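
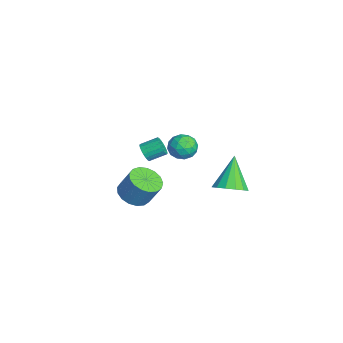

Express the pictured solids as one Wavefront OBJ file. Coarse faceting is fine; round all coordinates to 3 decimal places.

v 4.501 1.715 0.447
v 5.301 1.836 1.017
v 3.259 2.165 2.093
v 5.207 2.3 0.82
v 4.924 2.607 0.523
v 4.528 2.675 0.206
v 4.124 2.486 -0.047
v 3.821 2.091 -0.168
v 3.701 1.595 -0.123
v 3.794 1.131 0.074
v 4.077 0.824 0.371
v 4.474 0.756 0.688
v 4.877 0.945 0.941
v 5.18 1.34 1.062
v 0.751 -2.825 -2.301
v 1.708 -2.796 -2.59
v 2.106 -2.167 -1.208
v 1.149 -2.195 -0.919
v 1.533 -2.374 -2.732
v 1.931 -1.744 -1.35
v 1.178 -2.055 -2.775
v 1.577 -1.425 -1.393
v 0.726 -1.912 -2.709
v 1.124 -1.283 -1.327
v 0.28 -1.979 -2.551
v 0.678 -1.349 -1.168
v -0.059 -2.239 -2.334
v 0.339 -1.61 -0.952
v -0.212 -2.633 -2.111
v 0.186 -2.004 -0.729
v -0.145 -3.072 -1.931
v 0.254 -2.442 -0.548
v 0.128 -3.453 -1.835
v 0.526 -2.824 -0.453
v 0.543 -3.691 -1.847
v 0.942 -3.062 -0.465
v 1.006 -3.73 -1.962
v 1.405 -3.101 -0.58
v 1.411 -3.562 -2.155
v 1.809 -2.933 -0.773
v 1.664 -3.225 -2.382
v 2.062 -2.595 -1
v -1.794 0.115 0.278
v -1.259 0.831 0.288
v -0.861 -0.571 -0.588
v -0.326 0.145 -0.578
v -0.429 -0.347 0.161
v -1.006 0.077 0.697
v -1.114 0.183 -0.997
v -1.691 0.607 -0.461
v -0.838 0.873 -0.499
v -0.415 0.545 0.217
v -1.705 -0.285 -0.517
v -1.282 -0.613 0.199
v -1.609 0.533 0.359
v -0.511 -0.273 -0.659
v -0.572 -0.562 -0.225
v -0.258 -0.142 -0.218
v -1.46 0.09 0.599
v -1.145 0.511 0.605
v -0.657 -0.182 0.531
v -0.975 -0.251 -0.905
v -0.66 0.17 -0.899
v -1.862 0.402 -0.082
v -1.548 0.822 -0.075
v -1.463 0.442 -0.831
v -1.046 0.978 -0.098
v -0.498 0.575 -0.607
v -0.961 0.598 -0.853
v -1.3 0.847 -0.538
v -0.798 0.786 0.323
v -0.249 0.382 -0.186
v -0.31 0.093 0.249
v -0.649 0.343 0.563
v -0.551 0.81 -0.14
v -1.871 -0.122 -0.114
v -1.322 -0.526 -0.623
v -1.471 -0.083 -0.863
v -1.81 0.167 -0.549
v -1.622 -0.315 0.307
v -1.074 -0.718 -0.202
v -0.82 -0.587 0.238
v -1.159 -0.338 0.553
v -1.569 -0.55 -0.16
v -3.062 -1.689 -1.912
v -2.704 -1.922 -1.449
v -2.68 -0.924 -0.965
v -3.038 -0.691 -1.428
v -2.514 -1.836 -1.637
v -2.491 -0.837 -1.153
v -2.433 -1.72 -1.879
v -2.41 -0.722 -1.395
v -2.477 -1.599 -2.128
v -2.453 -0.6 -1.644
v -2.636 -1.495 -2.334
v -2.613 -0.496 -1.85
v -2.88 -1.43 -2.456
v -2.856 -0.431 -1.972
v -3.159 -1.416 -2.471
v -3.136 -0.417 -1.987
v -3.42 -1.456 -2.375
v -3.396 -0.458 -1.891
v -3.609 -1.543 -2.187
v -3.586 -0.544 -1.703
v -3.69 -1.658 -1.945
v -3.667 -0.66 -1.461
v -3.647 -1.78 -1.696
v -3.623 -0.781 -1.212
v -3.487 -1.884 -1.49
v -3.464 -0.885 -1.006
v -3.244 -1.949 -1.368
v -3.22 -0.95 -0.884
v -2.964 -1.963 -1.353
v -2.941 -0.964 -0.869
f 2 1 4
f 2 4 3
f 4 1 5
f 4 5 3
f 5 1 6
f 5 6 3
f 6 1 7
f 6 7 3
f 7 1 8
f 7 8 3
f 8 1 9
f 8 9 3
f 9 1 10
f 9 10 3
f 10 1 11
f 10 11 3
f 11 1 12
f 11 12 3
f 12 1 13
f 12 13 3
f 13 1 14
f 13 14 3
f 14 1 2
f 14 2 3
f 16 15 19
f 16 19 17
f 17 19 20
f 17 20 18
f 19 15 21
f 19 21 20
f 20 21 22
f 20 22 18
f 21 15 23
f 21 23 22
f 22 23 24
f 22 24 18
f 23 15 25
f 23 25 24
f 24 25 26
f 24 26 18
f 25 15 27
f 25 27 26
f 26 27 28
f 26 28 18
f 27 15 29
f 27 29 28
f 28 29 30
f 28 30 18
f 29 15 31
f 29 31 30
f 30 31 32
f 30 32 18
f 31 15 33
f 31 33 32
f 32 33 34
f 32 34 18
f 33 15 35
f 33 35 34
f 34 35 36
f 34 36 18
f 35 15 37
f 35 37 36
f 36 37 38
f 36 38 18
f 37 15 39
f 37 39 38
f 38 39 40
f 38 40 18
f 39 15 41
f 39 41 40
f 40 41 42
f 40 42 18
f 41 15 16
f 41 16 42
f 42 16 17
f 42 17 18
f 43 80 59
f 80 54 83
f 59 83 48
f 80 83 59
f 43 59 55
f 59 48 60
f 55 60 44
f 59 60 55
f 43 55 64
f 55 44 65
f 64 65 50
f 55 65 64
f 43 64 76
f 64 50 79
f 76 79 53
f 64 79 76
f 43 76 80
f 76 53 84
f 80 84 54
f 76 84 80
f 44 60 71
f 60 48 74
f 71 74 52
f 60 74 71
f 48 83 61
f 83 54 82
f 61 82 47
f 83 82 61
f 54 84 81
f 84 53 77
f 81 77 45
f 84 77 81
f 53 79 78
f 79 50 66
f 78 66 49
f 79 66 78
f 50 65 70
f 65 44 67
f 70 67 51
f 65 67 70
f 46 72 58
f 72 52 73
f 58 73 47
f 72 73 58
f 46 58 56
f 58 47 57
f 56 57 45
f 58 57 56
f 46 56 63
f 56 45 62
f 63 62 49
f 56 62 63
f 46 63 68
f 63 49 69
f 68 69 51
f 63 69 68
f 46 68 72
f 68 51 75
f 72 75 52
f 68 75 72
f 47 73 61
f 73 52 74
f 61 74 48
f 73 74 61
f 45 57 81
f 57 47 82
f 81 82 54
f 57 82 81
f 49 62 78
f 62 45 77
f 78 77 53
f 62 77 78
f 51 69 70
f 69 49 66
f 70 66 50
f 69 66 70
f 52 75 71
f 75 51 67
f 71 67 44
f 75 67 71
f 86 85 89
f 86 89 87
f 87 89 90
f 87 90 88
f 89 85 91
f 89 91 90
f 90 91 92
f 90 92 88
f 91 85 93
f 91 93 92
f 92 93 94
f 92 94 88
f 93 85 95
f 93 95 94
f 94 95 96
f 94 96 88
f 95 85 97
f 95 97 96
f 96 97 98
f 96 98 88
f 97 85 99
f 97 99 98
f 98 99 100
f 98 100 88
f 99 85 101
f 99 101 100
f 100 101 102
f 100 102 88
f 101 85 103
f 101 103 102
f 102 103 104
f 102 104 88
f 103 85 105
f 103 105 104
f 104 105 106
f 104 106 88
f 105 85 107
f 105 107 106
f 106 107 108
f 106 108 88
f 107 85 109
f 107 109 108
f 108 109 110
f 108 110 88
f 109 85 111
f 109 111 110
f 110 111 112
f 110 112 88
f 111 85 113
f 111 113 112
f 112 113 114
f 112 114 88
f 113 85 86
f 113 86 114
f 114 86 87
f 114 87 88



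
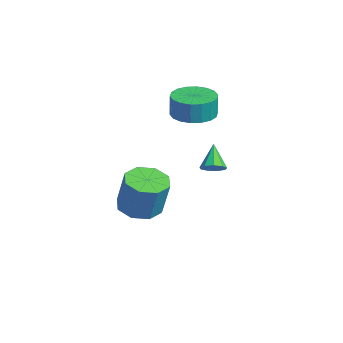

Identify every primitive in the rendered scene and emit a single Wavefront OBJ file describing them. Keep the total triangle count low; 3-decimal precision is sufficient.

v -0.93 -1.539 -2.65
v -0.104 -2.092 -2.828
v 0.436 -1.874 -1.009
v -0.39 -1.321 -0.83
v 0.012 -1.338 -2.953
v 0.552 -1.12 -1.134
v -0.424 -0.702 -2.9
v 0.116 -0.484 -1.081
v -1.156 -0.556 -2.7
v -0.616 -0.338 -0.881
v -1.756 -0.986 -2.471
v -1.216 -0.768 -0.652
v -1.872 -1.74 -2.346
v -1.332 -1.522 -0.527
v -1.436 -2.376 -2.399
v -0.896 -2.158 -0.58
v -0.704 -2.522 -2.599
v -0.164 -2.304 -0.78
v -0.572 0.705 2.716
v 0.007 1.507 2.688
v 0.071 1.498 3.776
v -0.508 0.695 3.804
v -0.398 1.679 2.714
v -0.334 1.67 3.802
v -0.838 1.658 2.74
v -0.773 1.649 3.828
v -1.224 1.448 2.761
v -1.16 1.439 3.849
v -1.482 1.091 2.773
v -1.417 1.082 3.861
v -1.559 0.657 2.774
v -1.495 0.648 3.862
v -1.441 0.233 2.764
v -1.377 0.224 3.852
v -1.151 -0.098 2.744
v -1.087 -0.107 3.832
v -0.746 -0.27 2.718
v -0.682 -0.279 3.806
v -0.307 -0.249 2.692
v -0.242 -0.258 3.78
v 0.08 -0.039 2.671
v 0.144 -0.048 3.759
v 0.337 0.318 2.659
v 0.402 0.309 3.747
v 0.415 0.752 2.658
v 0.479 0.743 3.746
v 0.297 1.176 2.668
v 0.361 1.167 3.756
v 3.14 0.476 1.458
v 3.532 0.381 1.831
v 2.32 0.724 2.382
v 3.533 0.744 1.734
v 3.349 0.982 1.508
v 3.068 0.984 1.258
v 2.82 0.748 1.102
v 2.722 0.385 1.112
v 2.819 0.064 1.284
v 3.066 -0.063 1.537
v 3.348 0.062 1.753
f 2 1 5
f 2 5 3
f 3 5 6
f 3 6 4
f 5 1 7
f 5 7 6
f 6 7 8
f 6 8 4
f 7 1 9
f 7 9 8
f 8 9 10
f 8 10 4
f 9 1 11
f 9 11 10
f 10 11 12
f 10 12 4
f 11 1 13
f 11 13 12
f 12 13 14
f 12 14 4
f 13 1 15
f 13 15 14
f 14 15 16
f 14 16 4
f 15 1 17
f 15 17 16
f 16 17 18
f 16 18 4
f 17 1 2
f 17 2 18
f 18 2 3
f 18 3 4
f 20 19 23
f 20 23 21
f 21 23 24
f 21 24 22
f 23 19 25
f 23 25 24
f 24 25 26
f 24 26 22
f 25 19 27
f 25 27 26
f 26 27 28
f 26 28 22
f 27 19 29
f 27 29 28
f 28 29 30
f 28 30 22
f 29 19 31
f 29 31 30
f 30 31 32
f 30 32 22
f 31 19 33
f 31 33 32
f 32 33 34
f 32 34 22
f 33 19 35
f 33 35 34
f 34 35 36
f 34 36 22
f 35 19 37
f 35 37 36
f 36 37 38
f 36 38 22
f 37 19 39
f 37 39 38
f 38 39 40
f 38 40 22
f 39 19 41
f 39 41 40
f 40 41 42
f 40 42 22
f 41 19 43
f 41 43 42
f 42 43 44
f 42 44 22
f 43 19 45
f 43 45 44
f 44 45 46
f 44 46 22
f 45 19 47
f 45 47 46
f 46 47 48
f 46 48 22
f 47 19 20
f 47 20 48
f 48 20 21
f 48 21 22
f 50 49 52
f 50 52 51
f 52 49 53
f 52 53 51
f 53 49 54
f 53 54 51
f 54 49 55
f 54 55 51
f 55 49 56
f 55 56 51
f 56 49 57
f 56 57 51
f 57 49 58
f 57 58 51
f 58 49 59
f 58 59 51
f 59 49 50
f 59 50 51



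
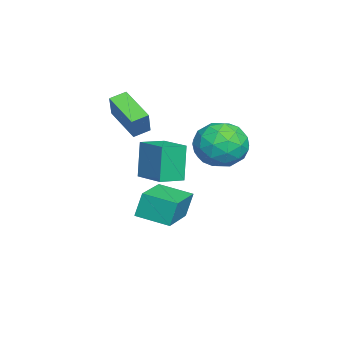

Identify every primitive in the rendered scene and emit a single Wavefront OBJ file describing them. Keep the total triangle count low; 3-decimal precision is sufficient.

v -4.327 -4.502 2.113
v -4.783 -3.856 2.364
v -3.11 -3.325 1.296
v -3.566 -2.678 1.547
v -3.594 -4.442 3.293
v -4.05 -3.795 3.544
v -2.377 -3.264 2.476
v -2.833 -2.618 2.727
v -1.351 1.761 1.658
v -0.597 0.88 1.161
v -2.583 0.3 2.379
v -1.829 -0.581 1.882
v -1.431 0.111 2.859
v -0.67 1.014 2.414
v -2.51 0.166 1.126
v -1.749 1.069 0.681
v -1.313 -0.106 0.832
v -0.647 -0.14 1.903
v -2.533 1.32 1.637
v -1.867 1.286 2.708
v -0.866 1.448 1.347
v -2.314 -0.268 2.193
v -2.08 0.138 2.768
v -1.637 -0.379 2.476
v -0.909 1.527 2.083
v -0.466 1.009 1.791
v -0.956 0.558 2.788
v -2.714 0.171 1.749
v -2.271 -0.347 1.457
v -1.543 1.559 1.064
v -1.1 1.042 0.772
v -2.224 0.622 0.752
v -0.844 0.351 0.861
v -1.568 -0.507 1.284
v -1.968 -0.068 0.841
v -1.521 0.462 0.579
v -0.452 0.331 1.49
v -1.176 -0.527 1.914
v -0.942 -0.12 2.488
v -0.495 0.41 2.227
v -0.873 -0.248 1.297
v -2.004 1.707 1.626
v -2.728 0.849 2.05
v -2.685 0.77 1.313
v -2.238 1.3 1.052
v -1.612 1.687 2.256
v -2.336 0.829 2.679
v -1.659 0.718 2.961
v -1.212 1.248 2.699
v -2.307 1.428 2.243
v -1.65 -1.864 -0.175
v -2.108 -1.846 1.597
v -0.516 -0.756 0.107
v -0.974 -0.738 1.879
v -0.846 -2.742 0.041
v -1.304 -2.724 1.813
v 0.288 -1.634 0.323
v -0.17 -1.616 2.095
v -3.826 -2.707 -3.129
v -4.022 -2.404 -1.88
v -3.511 -1.152 -3.457
v -3.706 -0.849 -2.209
v -1.694 -3.051 -2.711
v -1.889 -2.748 -1.463
v -1.378 -1.496 -3.04
v -1.574 -1.193 -1.791
f 2 4 1
f 5 2 1
f 1 4 3
f 3 5 1
f 2 8 4
f 6 2 5
f 6 8 2
f 4 8 3
f 7 5 3
f 3 8 7
f 7 6 5
f 8 6 7
f 9 46 25
f 46 20 49
f 25 49 14
f 46 49 25
f 9 25 21
f 25 14 26
f 21 26 10
f 25 26 21
f 9 21 30
f 21 10 31
f 30 31 16
f 21 31 30
f 9 30 42
f 30 16 45
f 42 45 19
f 30 45 42
f 9 42 46
f 42 19 50
f 46 50 20
f 42 50 46
f 10 26 37
f 26 14 40
f 37 40 18
f 26 40 37
f 14 49 27
f 49 20 48
f 27 48 13
f 49 48 27
f 20 50 47
f 50 19 43
f 47 43 11
f 50 43 47
f 19 45 44
f 45 16 32
f 44 32 15
f 45 32 44
f 16 31 36
f 31 10 33
f 36 33 17
f 31 33 36
f 12 38 24
f 38 18 39
f 24 39 13
f 38 39 24
f 12 24 22
f 24 13 23
f 22 23 11
f 24 23 22
f 12 22 29
f 22 11 28
f 29 28 15
f 22 28 29
f 12 29 34
f 29 15 35
f 34 35 17
f 29 35 34
f 12 34 38
f 34 17 41
f 38 41 18
f 34 41 38
f 13 39 27
f 39 18 40
f 27 40 14
f 39 40 27
f 11 23 47
f 23 13 48
f 47 48 20
f 23 48 47
f 15 28 44
f 28 11 43
f 44 43 19
f 28 43 44
f 17 35 36
f 35 15 32
f 36 32 16
f 35 32 36
f 18 41 37
f 41 17 33
f 37 33 10
f 41 33 37
f 52 54 51
f 55 52 51
f 51 54 53
f 53 55 51
f 52 58 54
f 56 52 55
f 56 58 52
f 54 58 53
f 57 55 53
f 53 58 57
f 57 56 55
f 58 56 57
f 60 62 59
f 63 60 59
f 59 62 61
f 61 63 59
f 60 66 62
f 64 60 63
f 64 66 60
f 62 66 61
f 65 63 61
f 61 66 65
f 65 64 63
f 66 64 65



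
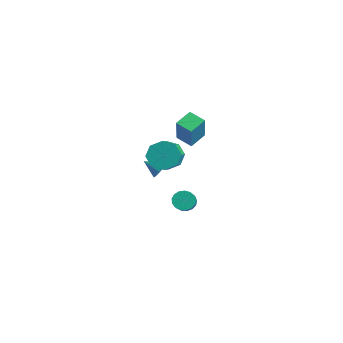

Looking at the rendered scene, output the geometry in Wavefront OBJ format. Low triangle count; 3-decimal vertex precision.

v -0.206 1.037 2.377
v -1.179 0.611 2.732
v -0.505 2.119 2.854
v -1.478 1.693 3.209
v 0.698 0.487 4.191
v -0.275 0.061 4.546
v 0.399 1.569 4.668
v -0.574 1.143 5.023
v -1.621 0.224 1.134
v -1.134 0.017 0.227
v -0.092 -0.83 0.979
v -0.579 -0.624 1.886
v -0.853 0.68 0.583
v 0.19 -0.167 1.335
v -1.021 1.076 1.262
v 0.021 0.228 2.014
v -1.541 0.972 1.866
v -0.499 0.125 2.618
v -2.108 0.43 2.041
v -1.066 -0.417 2.793
v -2.39 -0.233 1.685
v -1.347 -1.08 2.437
v -2.221 -0.628 1.006
v -1.179 -1.476 1.758
v -1.701 -0.525 0.402
v -0.659 -1.372 1.154
v -3.032 2.267 -4.259
v -2.809 1.888 -4.841
v -1.285 0.913 -3.624
v -1.508 1.293 -3.041
v -2.615 2.178 -4.851
v -1.092 1.204 -3.634
v -2.517 2.489 -4.726
v -0.993 1.515 -3.509
v -2.536 2.749 -4.493
v -1.013 1.775 -3.276
v -2.669 2.899 -4.207
v -1.146 1.924 -2.99
v -2.885 2.904 -3.932
v -1.362 1.929 -2.715
v -3.135 2.763 -3.733
v -1.611 1.788 -2.515
v -3.361 2.508 -3.653
v -1.837 1.534 -2.436
v -3.512 2.199 -3.713
v -1.988 1.224 -2.496
v -3.552 1.905 -3.897
v -2.029 0.93 -2.68
v -3.474 1.694 -4.164
v -1.95 0.719 -2.947
v -3.294 1.614 -4.453
v -1.77 0.64 -3.236
v -3.054 1.684 -4.697
v -1.53 0.71 -3.48
v -2.614 0.303 -0.663
v -2.109 0.189 -0.254
v -3.286 -0.423 -0.037
v -2.243 0.419 -0.13
v -2.45 0.627 -0.112
v -2.69 0.77 -0.203
v -2.915 0.821 -0.385
v -3.08 0.769 -0.622
v -3.153 0.625 -0.868
v -3.119 0.417 -1.072
v -2.986 0.186 -1.196
v -2.779 -0.021 -1.214
v -2.539 -0.164 -1.123
v -2.314 -0.215 -0.941
v -2.149 -0.163 -0.704
v -2.076 -0.019 -0.459
f 2 4 1
f 5 2 1
f 1 4 3
f 3 5 1
f 2 8 4
f 6 2 5
f 6 8 2
f 4 8 3
f 7 5 3
f 3 8 7
f 7 6 5
f 8 6 7
f 10 9 13
f 10 13 11
f 11 13 14
f 11 14 12
f 13 9 15
f 13 15 14
f 14 15 16
f 14 16 12
f 15 9 17
f 15 17 16
f 16 17 18
f 16 18 12
f 17 9 19
f 17 19 18
f 18 19 20
f 18 20 12
f 19 9 21
f 19 21 20
f 20 21 22
f 20 22 12
f 21 9 23
f 21 23 22
f 22 23 24
f 22 24 12
f 23 9 25
f 23 25 24
f 24 25 26
f 24 26 12
f 25 9 10
f 25 10 26
f 26 10 11
f 26 11 12
f 28 27 31
f 28 31 29
f 29 31 32
f 29 32 30
f 31 27 33
f 31 33 32
f 32 33 34
f 32 34 30
f 33 27 35
f 33 35 34
f 34 35 36
f 34 36 30
f 35 27 37
f 35 37 36
f 36 37 38
f 36 38 30
f 37 27 39
f 37 39 38
f 38 39 40
f 38 40 30
f 39 27 41
f 39 41 40
f 40 41 42
f 40 42 30
f 41 27 43
f 41 43 42
f 42 43 44
f 42 44 30
f 43 27 45
f 43 45 44
f 44 45 46
f 44 46 30
f 45 27 47
f 45 47 46
f 46 47 48
f 46 48 30
f 47 27 49
f 47 49 48
f 48 49 50
f 48 50 30
f 49 27 51
f 49 51 50
f 50 51 52
f 50 52 30
f 51 27 53
f 51 53 52
f 52 53 54
f 52 54 30
f 53 27 28
f 53 28 54
f 54 28 29
f 54 29 30
f 56 55 58
f 56 58 57
f 58 55 59
f 58 59 57
f 59 55 60
f 59 60 57
f 60 55 61
f 60 61 57
f 61 55 62
f 61 62 57
f 62 55 63
f 62 63 57
f 63 55 64
f 63 64 57
f 64 55 65
f 64 65 57
f 65 55 66
f 65 66 57
f 66 55 67
f 66 67 57
f 67 55 68
f 67 68 57
f 68 55 69
f 68 69 57
f 69 55 70
f 69 70 57
f 70 55 56
f 70 56 57



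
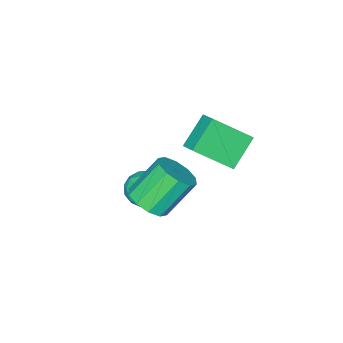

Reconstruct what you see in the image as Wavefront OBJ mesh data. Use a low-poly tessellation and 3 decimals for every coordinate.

v -2.027 -0.735 -3.426
v -1.598 -1.256 -2.778
v -3.222 -1.664 -3.382
v -2.793 -2.185 -2.734
v -3.089 -1.323 -2.521
v -2.35 -0.749 -2.548
v -2.47 -2.171 -3.612
v -1.731 -1.597 -3.639
v -1.872 -2.143 -2.893
v -2.254 -1.62 -2.218
v -2.566 -1.3 -3.942
v -2.948 -0.777 -3.267
v -1.708 -0.914 -3.106
v -3.112 -2.006 -3.054
v -3.286 -1.5 -2.929
v -3.034 -1.806 -2.548
v -2.15 -0.616 -2.97
v -1.898 -0.922 -2.59
v -2.774 -0.962 -2.438
v -2.922 -1.998 -3.57
v -2.67 -2.304 -3.19
v -1.786 -1.114 -3.612
v -1.534 -1.42 -3.231
v -2.046 -1.958 -3.722
v -1.616 -1.742 -2.792
v -2.318 -2.288 -2.767
v -2.128 -2.28 -3.283
v -1.695 -1.942 -3.299
v -1.841 -1.434 -2.396
v -2.543 -1.98 -2.37
v -2.717 -1.474 -2.245
v -2.283 -1.136 -2.261
v -2.002 -1.956 -2.464
v -2.277 -0.94 -3.79
v -2.979 -1.486 -3.764
v -2.537 -1.784 -3.899
v -2.103 -1.446 -3.915
v -2.502 -0.632 -3.393
v -3.204 -1.178 -3.368
v -3.125 -0.978 -2.861
v -2.692 -0.64 -2.877
v -2.818 -0.964 -3.696
v -1.087 0.009 -1.925
v -0.469 -0.411 -1.306
v -1.656 0.07 0.204
v -2.273 0.491 -0.415
v -0.31 0.164 -1.364
v -1.497 0.645 0.146
v -0.448 0.68 -1.637
v -1.634 1.161 -0.127
v -0.829 0.94 -2.019
v -2.016 1.421 -0.509
v -1.309 0.844 -2.366
v -2.496 1.326 -0.856
v -1.704 0.43 -2.544
v -2.891 0.911 -1.034
v -1.863 -0.145 -2.486
v -3.05 0.336 -0.976
v -1.726 -0.661 -2.213
v -2.912 -0.18 -0.703
v -1.344 -0.921 -1.831
v -2.531 -0.44 -0.321
v -0.864 -0.826 -1.484
v -2.051 -0.344 0.026
v -3.589 1.77 -0.02
v -4.852 1.643 1.034
v -3.3 2.549 0.421
v -4.564 2.421 1.474
v -2.436 0.639 1.226
v -3.7 0.511 2.279
v -2.148 1.417 1.666
v -3.411 1.29 2.72
f 1 38 17
f 38 12 41
f 17 41 6
f 38 41 17
f 1 17 13
f 17 6 18
f 13 18 2
f 17 18 13
f 1 13 22
f 13 2 23
f 22 23 8
f 13 23 22
f 1 22 34
f 22 8 37
f 34 37 11
f 22 37 34
f 1 34 38
f 34 11 42
f 38 42 12
f 34 42 38
f 2 18 29
f 18 6 32
f 29 32 10
f 18 32 29
f 6 41 19
f 41 12 40
f 19 40 5
f 41 40 19
f 12 42 39
f 42 11 35
f 39 35 3
f 42 35 39
f 11 37 36
f 37 8 24
f 36 24 7
f 37 24 36
f 8 23 28
f 23 2 25
f 28 25 9
f 23 25 28
f 4 30 16
f 30 10 31
f 16 31 5
f 30 31 16
f 4 16 14
f 16 5 15
f 14 15 3
f 16 15 14
f 4 14 21
f 14 3 20
f 21 20 7
f 14 20 21
f 4 21 26
f 21 7 27
f 26 27 9
f 21 27 26
f 4 26 30
f 26 9 33
f 30 33 10
f 26 33 30
f 5 31 19
f 31 10 32
f 19 32 6
f 31 32 19
f 3 15 39
f 15 5 40
f 39 40 12
f 15 40 39
f 7 20 36
f 20 3 35
f 36 35 11
f 20 35 36
f 9 27 28
f 27 7 24
f 28 24 8
f 27 24 28
f 10 33 29
f 33 9 25
f 29 25 2
f 33 25 29
f 44 43 47
f 44 47 45
f 45 47 48
f 45 48 46
f 47 43 49
f 47 49 48
f 48 49 50
f 48 50 46
f 49 43 51
f 49 51 50
f 50 51 52
f 50 52 46
f 51 43 53
f 51 53 52
f 52 53 54
f 52 54 46
f 53 43 55
f 53 55 54
f 54 55 56
f 54 56 46
f 55 43 57
f 55 57 56
f 56 57 58
f 56 58 46
f 57 43 59
f 57 59 58
f 58 59 60
f 58 60 46
f 59 43 61
f 59 61 60
f 60 61 62
f 60 62 46
f 61 43 63
f 61 63 62
f 62 63 64
f 62 64 46
f 63 43 44
f 63 44 64
f 64 44 45
f 64 45 46
f 66 68 65
f 69 66 65
f 65 68 67
f 67 69 65
f 66 72 68
f 70 66 69
f 70 72 66
f 68 72 67
f 71 69 67
f 67 72 71
f 71 70 69
f 72 70 71



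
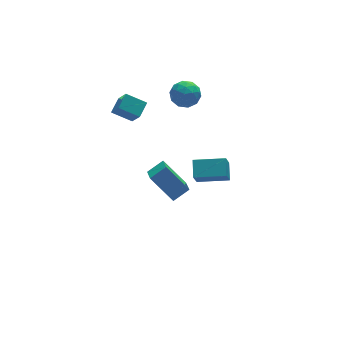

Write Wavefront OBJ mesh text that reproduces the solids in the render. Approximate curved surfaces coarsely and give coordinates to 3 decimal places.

v 3.11 3.842 4.182
v 3.947 3.361 4.124
v 2.333 2.539 3.796
v 3.17 2.058 3.738
v 2.843 2.357 4.597
v 3.323 3.162 4.836
v 2.957 2.738 3.084
v 3.437 3.543 3.323
v 3.852 2.678 3.445
v 3.782 2.443 4.381
v 2.498 3.457 3.539
v 2.428 3.222 4.475
v 3.596 3.716 4.187
v 2.684 2.184 3.733
v 2.491 2.36 4.238
v 2.983 2.077 4.204
v 3.23 3.599 4.606
v 3.722 3.316 4.572
v 3.073 2.726 4.85
v 2.558 2.584 3.348
v 3.05 2.301 3.314
v 3.297 3.823 3.716
v 3.789 3.54 3.682
v 3.207 3.174 3.07
v 4.033 3.032 3.754
v 3.577 2.266 3.527
v 3.451 2.666 3.142
v 3.733 3.139 3.283
v 3.991 2.893 4.304
v 3.535 2.127 4.077
v 3.343 2.303 4.582
v 3.625 2.777 4.722
v 3.936 2.492 3.905
v 2.745 3.773 3.843
v 2.289 3.007 3.616
v 2.655 3.123 3.198
v 2.937 3.597 3.338
v 2.703 3.634 4.393
v 2.247 2.868 4.166
v 2.547 2.761 4.637
v 2.829 3.234 4.778
v 2.344 3.408 4.015
v 1.508 -2.721 1.601
v 1.069 -3.268 2.72
v 1.856 -1.787 2.195
v 1.417 -2.334 3.313
v 3.163 -3.506 1.867
v 2.724 -4.053 2.985
v 3.511 -2.572 2.46
v 3.072 -3.119 3.579
v -1.023 4.037 2.772
v -0.915 3.062 4.036
v -0.313 4.71 3.23
v -0.206 3.735 4.494
v 0.006 3.365 2.166
v 0.113 2.39 3.43
v 0.715 4.038 2.624
v 0.823 3.063 3.888
v 0.912 3.408 -3.184
v 0.606 2.151 -2.486
v 1.958 3.498 -2.563
v 1.652 2.241 -1.865
v 1.928 2.299 -4.735
v 1.622 1.042 -4.037
v 2.974 2.389 -4.114
v 2.668 1.132 -3.416
f 1 38 17
f 38 12 41
f 17 41 6
f 38 41 17
f 1 17 13
f 17 6 18
f 13 18 2
f 17 18 13
f 1 13 22
f 13 2 23
f 22 23 8
f 13 23 22
f 1 22 34
f 22 8 37
f 34 37 11
f 22 37 34
f 1 34 38
f 34 11 42
f 38 42 12
f 34 42 38
f 2 18 29
f 18 6 32
f 29 32 10
f 18 32 29
f 6 41 19
f 41 12 40
f 19 40 5
f 41 40 19
f 12 42 39
f 42 11 35
f 39 35 3
f 42 35 39
f 11 37 36
f 37 8 24
f 36 24 7
f 37 24 36
f 8 23 28
f 23 2 25
f 28 25 9
f 23 25 28
f 4 30 16
f 30 10 31
f 16 31 5
f 30 31 16
f 4 16 14
f 16 5 15
f 14 15 3
f 16 15 14
f 4 14 21
f 14 3 20
f 21 20 7
f 14 20 21
f 4 21 26
f 21 7 27
f 26 27 9
f 21 27 26
f 4 26 30
f 26 9 33
f 30 33 10
f 26 33 30
f 5 31 19
f 31 10 32
f 19 32 6
f 31 32 19
f 3 15 39
f 15 5 40
f 39 40 12
f 15 40 39
f 7 20 36
f 20 3 35
f 36 35 11
f 20 35 36
f 9 27 28
f 27 7 24
f 28 24 8
f 27 24 28
f 10 33 29
f 33 9 25
f 29 25 2
f 33 25 29
f 44 46 43
f 47 44 43
f 43 46 45
f 45 47 43
f 44 50 46
f 48 44 47
f 48 50 44
f 46 50 45
f 49 47 45
f 45 50 49
f 49 48 47
f 50 48 49
f 52 54 51
f 55 52 51
f 51 54 53
f 53 55 51
f 52 58 54
f 56 52 55
f 56 58 52
f 54 58 53
f 57 55 53
f 53 58 57
f 57 56 55
f 58 56 57
f 60 62 59
f 63 60 59
f 59 62 61
f 61 63 59
f 60 66 62
f 64 60 63
f 64 66 60
f 62 66 61
f 65 63 61
f 61 66 65
f 65 64 63
f 66 64 65



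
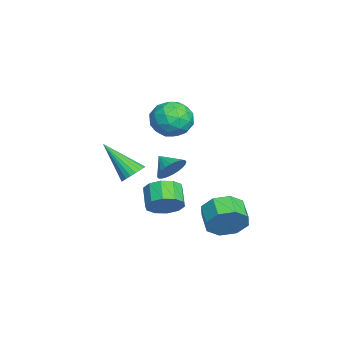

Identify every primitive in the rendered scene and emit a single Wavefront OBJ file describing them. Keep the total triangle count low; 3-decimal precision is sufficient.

v 0.18 0.367 -3.066
v 0.64 -0.22 -2.527
v -0.319 -0.375 -1.876
v -0.78 0.213 -2.414
v 0.702 0.302 -2.311
v -0.257 0.148 -1.66
v 0.565 0.85 -2.384
v -0.394 0.695 -1.732
v 0.281 1.212 -2.716
v -0.679 1.058 -2.065
v -0.042 1.253 -3.182
v -1.002 1.098 -2.531
v -0.281 0.955 -3.604
v -1.24 0.8 -2.953
v -0.343 0.432 -3.82
v -1.302 0.278 -3.169
v -0.206 -0.115 -3.748
v -1.165 -0.27 -3.096
v 0.079 -0.478 -3.415
v -0.881 -0.632 -2.764
v 0.402 -0.518 -2.949
v -0.558 -0.673 -2.298
v -1.745 0.571 -1.67
v -1.39 0.811 -0.971
v -2.375 -0.071 -1.13
v -1.628 1.023 -0.996
v -1.883 1.167 -1.124
v -2.118 1.22 -1.335
v -2.296 1.174 -1.596
v -2.39 1.036 -1.87
v -2.386 0.828 -2.112
v -2.284 0.581 -2.288
v -2.1 0.332 -2.369
v -1.862 0.12 -2.344
v -1.606 -0.024 -2.217
v -1.372 -0.077 -2.006
v -1.194 -0.031 -1.744
v -1.1 0.106 -1.471
v -1.104 0.315 -1.228
v -1.206 0.562 -1.053
v 1.137 -0.971 -0.535
v 1.618 -1.401 -0.716
v 0.463 -2.369 0.995
v 1.747 -1.249 -0.521
v 1.77 -1.049 -0.328
v 1.684 -0.836 -0.171
v 1.503 -0.646 -0.077
v 1.259 -0.512 -0.062
v 0.994 -0.457 -0.129
v 0.754 -0.491 -0.266
v 0.58 -0.608 -0.449
v 0.503 -0.788 -0.648
v 0.535 -0.999 -0.827
v 0.671 -1.205 -0.955
v 0.888 -1.371 -1.011
v 1.148 -1.467 -0.984
v 1.406 -1.478 -0.88
v -0.161 0.926 3.419
v 0.802 1.368 3.253
v 0.018 -0.008 1.967
v 0.981 0.434 1.801
v 0.836 -0.247 2.617
v 0.726 0.33 3.515
v 0.094 1.03 1.705
v -0.016 1.607 2.603
v 0.96 1.432 2.194
v 1.419 0.643 2.758
v -0.599 0.717 2.462
v -0.14 -0.072 3.026
v 0.305 1.229 3.463
v 0.515 0.131 1.757
v 0.43 -0.269 2.236
v 0.996 -0.009 2.139
v 0.26 0.619 3.617
v 0.826 0.879 3.52
v 0.846 -0.07 3.146
v -0.006 0.481 1.7
v 0.56 0.741 1.603
v -0.176 1.369 3.081
v 0.39 1.629 2.984
v -0.026 1.43 2.074
v 0.964 1.526 2.744
v 1.069 0.977 1.89
v 0.548 1.327 1.834
v 0.483 1.667 2.361
v 1.233 1.062 3.075
v 1.338 0.514 2.222
v 1.253 0.114 2.701
v 1.188 0.453 3.229
v 1.326 1.1 2.453
v -0.518 0.846 2.998
v -0.413 0.298 2.145
v -0.368 0.907 1.991
v -0.433 1.246 2.519
v -0.249 0.383 3.33
v -0.144 -0.166 2.476
v 0.337 -0.307 2.859
v 0.272 0.033 3.386
v -0.506 0.26 2.767
v 3.953 3.28 -2.021
v 4.386 2.885 -1.211
v 3.36 2.626 -0.788
v 2.927 3.02 -1.599
v 4.233 3.63 -1.127
v 3.206 3.371 -0.705
v 3.915 4.17 -1.567
v 2.889 3.911 -1.145
v 3.62 4.188 -2.273
v 2.594 3.929 -1.851
v 3.52 3.674 -2.832
v 2.494 3.415 -2.409
v 3.674 2.929 -2.915
v 2.647 2.67 -2.493
v 3.991 2.389 -2.475
v 2.965 2.13 -2.053
v 4.286 2.371 -1.769
v 3.26 2.112 -1.347
f 2 1 5
f 2 5 3
f 3 5 6
f 3 6 4
f 5 1 7
f 5 7 6
f 6 7 8
f 6 8 4
f 7 1 9
f 7 9 8
f 8 9 10
f 8 10 4
f 9 1 11
f 9 11 10
f 10 11 12
f 10 12 4
f 11 1 13
f 11 13 12
f 12 13 14
f 12 14 4
f 13 1 15
f 13 15 14
f 14 15 16
f 14 16 4
f 15 1 17
f 15 17 16
f 16 17 18
f 16 18 4
f 17 1 19
f 17 19 18
f 18 19 20
f 18 20 4
f 19 1 21
f 19 21 20
f 20 21 22
f 20 22 4
f 21 1 2
f 21 2 22
f 22 2 3
f 22 3 4
f 24 23 26
f 24 26 25
f 26 23 27
f 26 27 25
f 27 23 28
f 27 28 25
f 28 23 29
f 28 29 25
f 29 23 30
f 29 30 25
f 30 23 31
f 30 31 25
f 31 23 32
f 31 32 25
f 32 23 33
f 32 33 25
f 33 23 34
f 33 34 25
f 34 23 35
f 34 35 25
f 35 23 36
f 35 36 25
f 36 23 37
f 36 37 25
f 37 23 38
f 37 38 25
f 38 23 39
f 38 39 25
f 39 23 40
f 39 40 25
f 40 23 24
f 40 24 25
f 42 41 44
f 42 44 43
f 44 41 45
f 44 45 43
f 45 41 46
f 45 46 43
f 46 41 47
f 46 47 43
f 47 41 48
f 47 48 43
f 48 41 49
f 48 49 43
f 49 41 50
f 49 50 43
f 50 41 51
f 50 51 43
f 51 41 52
f 51 52 43
f 52 41 53
f 52 53 43
f 53 41 54
f 53 54 43
f 54 41 55
f 54 55 43
f 55 41 56
f 55 56 43
f 56 41 57
f 56 57 43
f 57 41 42
f 57 42 43
f 58 95 74
f 95 69 98
f 74 98 63
f 95 98 74
f 58 74 70
f 74 63 75
f 70 75 59
f 74 75 70
f 58 70 79
f 70 59 80
f 79 80 65
f 70 80 79
f 58 79 91
f 79 65 94
f 91 94 68
f 79 94 91
f 58 91 95
f 91 68 99
f 95 99 69
f 91 99 95
f 59 75 86
f 75 63 89
f 86 89 67
f 75 89 86
f 63 98 76
f 98 69 97
f 76 97 62
f 98 97 76
f 69 99 96
f 99 68 92
f 96 92 60
f 99 92 96
f 68 94 93
f 94 65 81
f 93 81 64
f 94 81 93
f 65 80 85
f 80 59 82
f 85 82 66
f 80 82 85
f 61 87 73
f 87 67 88
f 73 88 62
f 87 88 73
f 61 73 71
f 73 62 72
f 71 72 60
f 73 72 71
f 61 71 78
f 71 60 77
f 78 77 64
f 71 77 78
f 61 78 83
f 78 64 84
f 83 84 66
f 78 84 83
f 61 83 87
f 83 66 90
f 87 90 67
f 83 90 87
f 62 88 76
f 88 67 89
f 76 89 63
f 88 89 76
f 60 72 96
f 72 62 97
f 96 97 69
f 72 97 96
f 64 77 93
f 77 60 92
f 93 92 68
f 77 92 93
f 66 84 85
f 84 64 81
f 85 81 65
f 84 81 85
f 67 90 86
f 90 66 82
f 86 82 59
f 90 82 86
f 101 100 104
f 101 104 102
f 102 104 105
f 102 105 103
f 104 100 106
f 104 106 105
f 105 106 107
f 105 107 103
f 106 100 108
f 106 108 107
f 107 108 109
f 107 109 103
f 108 100 110
f 108 110 109
f 109 110 111
f 109 111 103
f 110 100 112
f 110 112 111
f 111 112 113
f 111 113 103
f 112 100 114
f 112 114 113
f 113 114 115
f 113 115 103
f 114 100 116
f 114 116 115
f 115 116 117
f 115 117 103
f 116 100 101
f 116 101 117
f 117 101 102
f 117 102 103



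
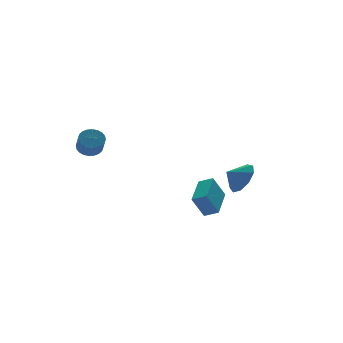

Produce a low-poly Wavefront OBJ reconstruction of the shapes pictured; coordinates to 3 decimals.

v -3.569 2.11 3.292
v -3.059 2.421 3.712
v -3.302 1.662 4.568
v -3.811 1.35 4.148
v -3.289 2.573 3.782
v -3.532 1.814 4.638
v -3.562 2.655 3.777
v -3.805 1.896 4.633
v -3.836 2.654 3.698
v -4.078 1.895 4.555
v -4.069 2.57 3.558
v -4.312 1.811 4.414
v -4.226 2.416 3.377
v -4.469 1.657 4.233
v -4.283 2.215 3.183
v -4.525 1.456 4.04
v -4.231 1.998 3.006
v -4.474 1.239 3.862
v -4.078 1.798 2.872
v -4.321 1.039 3.728
v -3.848 1.646 2.802
v -4.091 0.887 3.658
v -3.575 1.564 2.807
v -3.818 0.805 3.663
v -3.302 1.565 2.885
v -3.544 0.806 3.742
v -3.068 1.649 3.026
v -3.311 0.89 3.882
v -2.911 1.803 3.207
v -3.154 1.044 4.063
v -2.855 2.004 3.4
v -3.097 1.245 4.257
v -2.906 2.221 3.578
v -3.149 1.462 4.434
v 3.691 -1.558 0.804
v 4.224 -1.818 1.718
v 2.849 -1.342 1.356
v 4.312 -1.093 1.569
v 4.11 -0.585 1.062
v 3.711 -0.533 0.434
v 3.303 -0.96 -0.021
v 3.076 -1.667 -0.09
v 3.137 -2.323 0.259
v 3.457 -2.621 0.863
v 3.887 -2.422 1.439
v 0.258 -4.807 0.038
v -0.421 -4.694 1.291
v -0.26 -4.222 -0.295
v -0.94 -4.109 0.958
v 1.54 -3.351 0.602
v 0.86 -3.238 1.855
v 1.021 -2.766 0.269
v 0.342 -2.653 1.522
f 2 1 5
f 2 5 3
f 3 5 6
f 3 6 4
f 5 1 7
f 5 7 6
f 6 7 8
f 6 8 4
f 7 1 9
f 7 9 8
f 8 9 10
f 8 10 4
f 9 1 11
f 9 11 10
f 10 11 12
f 10 12 4
f 11 1 13
f 11 13 12
f 12 13 14
f 12 14 4
f 13 1 15
f 13 15 14
f 14 15 16
f 14 16 4
f 15 1 17
f 15 17 16
f 16 17 18
f 16 18 4
f 17 1 19
f 17 19 18
f 18 19 20
f 18 20 4
f 19 1 21
f 19 21 20
f 20 21 22
f 20 22 4
f 21 1 23
f 21 23 22
f 22 23 24
f 22 24 4
f 23 1 25
f 23 25 24
f 24 25 26
f 24 26 4
f 25 1 27
f 25 27 26
f 26 27 28
f 26 28 4
f 27 1 29
f 27 29 28
f 28 29 30
f 28 30 4
f 29 1 31
f 29 31 30
f 30 31 32
f 30 32 4
f 31 1 33
f 31 33 32
f 32 33 34
f 32 34 4
f 33 1 2
f 33 2 34
f 34 2 3
f 34 3 4
f 36 35 38
f 36 38 37
f 38 35 39
f 38 39 37
f 39 35 40
f 39 40 37
f 40 35 41
f 40 41 37
f 41 35 42
f 41 42 37
f 42 35 43
f 42 43 37
f 43 35 44
f 43 44 37
f 44 35 45
f 44 45 37
f 45 35 36
f 45 36 37
f 47 49 46
f 50 47 46
f 46 49 48
f 48 50 46
f 47 53 49
f 51 47 50
f 51 53 47
f 49 53 48
f 52 50 48
f 48 53 52
f 52 51 50
f 53 51 52



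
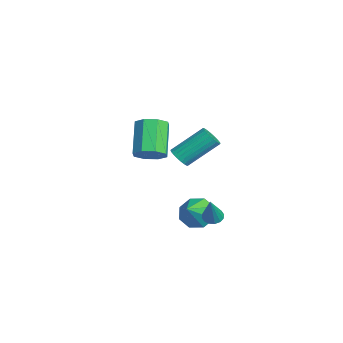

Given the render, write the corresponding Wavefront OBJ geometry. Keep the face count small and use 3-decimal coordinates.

v 2.301 1.125 1.783
v 2.859 1.247 1.682
v 2.756 2.718 2.896
v 2.199 2.595 2.997
v 2.757 1.371 1.523
v 2.654 2.842 2.737
v 2.586 1.458 1.403
v 2.483 2.929 2.617
v 2.371 1.494 1.341
v 2.268 2.965 2.556
v 2.146 1.474 1.347
v 2.043 2.945 2.561
v 1.944 1.4 1.419
v 1.841 2.871 2.633
v 1.797 1.285 1.546
v 1.694 2.756 2.76
v 1.727 1.145 1.709
v 1.624 2.616 2.924
v 1.744 1.002 1.884
v 1.641 2.473 3.098
v 1.846 0.878 2.043
v 1.743 2.349 3.257
v 2.017 0.791 2.163
v 1.914 2.262 3.377
v 2.232 0.755 2.224
v 2.129 2.226 3.439
v 2.457 0.775 2.219
v 2.354 2.246 3.433
v 2.659 0.849 2.147
v 2.556 2.32 3.361
v 2.806 0.964 2.02
v 2.703 2.435 3.234
v 2.876 1.104 1.856
v 2.773 2.575 3.071
v -2.322 0.479 -0.41
v -1.859 0.021 0.137
v -3.235 0.323 1.556
v -3.698 0.781 1.01
v -1.706 0.653 0.15
v -3.082 0.955 1.569
v -1.914 1.183 -0.165
v -3.29 1.486 1.255
v -2.361 1.301 -0.623
v -3.737 1.603 0.797
v -2.785 0.937 -0.956
v -4.161 1.239 0.463
v -2.938 0.305 -0.969
v -4.314 0.607 0.45
v -2.73 -0.226 -0.655
v -4.106 0.077 0.765
v -2.283 -0.343 -0.197
v -3.659 -0.041 1.223
v 1.718 2.769 -2.447
v 2.165 2.784 -2.692
v 2.502 2.491 -1.033
v 2.12 3.033 -2.618
v 1.967 3.211 -2.498
v 1.747 3.271 -2.364
v 1.52 3.197 -2.253
v 1.345 3.007 -2.193
v 1.271 2.754 -2.202
v 1.317 2.505 -2.276
v 1.47 2.326 -2.396
v 1.689 2.266 -2.53
v 1.917 2.341 -2.641
v 2.091 2.53 -2.7
v -0.663 2.435 -3.57
v -0.117 3.162 -3.712
v 0.483 1.765 -2.59
v -0.541 3.248 -3.157
v -1.037 2.858 -2.843
v -1.314 2.221 -2.956
v -1.209 1.709 -3.428
v -0.785 1.622 -3.983
v -0.289 2.012 -4.296
v -0.012 2.65 -4.184
f 2 1 5
f 2 5 3
f 3 5 6
f 3 6 4
f 5 1 7
f 5 7 6
f 6 7 8
f 6 8 4
f 7 1 9
f 7 9 8
f 8 9 10
f 8 10 4
f 9 1 11
f 9 11 10
f 10 11 12
f 10 12 4
f 11 1 13
f 11 13 12
f 12 13 14
f 12 14 4
f 13 1 15
f 13 15 14
f 14 15 16
f 14 16 4
f 15 1 17
f 15 17 16
f 16 17 18
f 16 18 4
f 17 1 19
f 17 19 18
f 18 19 20
f 18 20 4
f 19 1 21
f 19 21 20
f 20 21 22
f 20 22 4
f 21 1 23
f 21 23 22
f 22 23 24
f 22 24 4
f 23 1 25
f 23 25 24
f 24 25 26
f 24 26 4
f 25 1 27
f 25 27 26
f 26 27 28
f 26 28 4
f 27 1 29
f 27 29 28
f 28 29 30
f 28 30 4
f 29 1 31
f 29 31 30
f 30 31 32
f 30 32 4
f 31 1 33
f 31 33 32
f 32 33 34
f 32 34 4
f 33 1 2
f 33 2 34
f 34 2 3
f 34 3 4
f 36 35 39
f 36 39 37
f 37 39 40
f 37 40 38
f 39 35 41
f 39 41 40
f 40 41 42
f 40 42 38
f 41 35 43
f 41 43 42
f 42 43 44
f 42 44 38
f 43 35 45
f 43 45 44
f 44 45 46
f 44 46 38
f 45 35 47
f 45 47 46
f 46 47 48
f 46 48 38
f 47 35 49
f 47 49 48
f 48 49 50
f 48 50 38
f 49 35 51
f 49 51 50
f 50 51 52
f 50 52 38
f 51 35 36
f 51 36 52
f 52 36 37
f 52 37 38
f 54 53 56
f 54 56 55
f 56 53 57
f 56 57 55
f 57 53 58
f 57 58 55
f 58 53 59
f 58 59 55
f 59 53 60
f 59 60 55
f 60 53 61
f 60 61 55
f 61 53 62
f 61 62 55
f 62 53 63
f 62 63 55
f 63 53 64
f 63 64 55
f 64 53 65
f 64 65 55
f 65 53 66
f 65 66 55
f 66 53 54
f 66 54 55
f 68 67 70
f 68 70 69
f 70 67 71
f 70 71 69
f 71 67 72
f 71 72 69
f 72 67 73
f 72 73 69
f 73 67 74
f 73 74 69
f 74 67 75
f 74 75 69
f 75 67 76
f 75 76 69
f 76 67 68
f 76 68 69



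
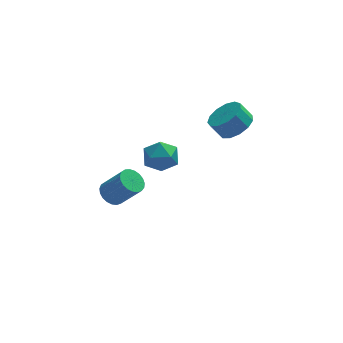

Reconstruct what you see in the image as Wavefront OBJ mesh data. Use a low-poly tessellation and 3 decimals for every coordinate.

v -0.57 3.616 -2.083
v -0.057 3.297 -2.918
v -1.303 2.123 -1.962
v -0.79 1.804 -2.797
v -0.283 1.982 -1.918
v 0.17 2.904 -1.993
v -1.53 2.516 -2.887
v -1.077 3.438 -2.962
v -0.651 2.617 -3.415
v 0.12 2.287 -2.816
v -1.48 3.133 -2.064
v -0.709 2.803 -1.465
v 2.807 1.092 0.854
v 3.632 1.328 1.367
v 3.058 1.524 2.2
v 2.233 1.288 1.686
v 3.451 1.806 1.13
v 2.877 2.002 1.962
v 3.065 2.057 0.804
v 2.491 2.253 1.637
v 2.597 2.002 0.495
v 2.023 2.197 1.327
v 2.196 1.657 0.3
v 1.622 1.853 1.132
v 1.989 1.134 0.28
v 1.415 1.33 1.112
v 2.042 0.597 0.443
v 1.468 0.793 1.275
v 2.337 0.217 0.736
v 1.763 0.413 1.568
v 2.782 0.115 1.066
v 2.208 0.311 1.899
v 3.235 0.323 1.33
v 2.661 0.519 2.162
v 3.552 0.776 1.442
v 2.978 0.972 2.274
v -3.866 -3.279 0.509
v -3.29 -3.168 0.127
v -2.377 -3.631 1.37
v -2.954 -3.741 1.751
v -3.33 -2.908 0.253
v -2.417 -3.371 1.495
v -3.463 -2.713 0.423
v -2.55 -3.176 1.666
v -3.665 -2.615 0.608
v -2.752 -3.078 1.851
v -3.902 -2.633 0.776
v -2.99 -3.095 2.019
v -4.133 -2.761 0.897
v -3.221 -3.224 2.14
v -4.318 -2.98 0.952
v -3.405 -3.442 2.195
v -4.425 -3.249 0.93
v -3.512 -3.712 2.172
v -4.435 -3.524 0.835
v -3.522 -3.987 2.077
v -4.347 -3.757 0.683
v -3.434 -4.22 1.926
v -4.175 -3.907 0.502
v -3.263 -4.369 1.744
v -3.951 -3.948 0.321
v -3.038 -4.411 1.564
v -3.711 -3.873 0.173
v -2.799 -4.336 1.416
v -3.499 -3.696 0.083
v -2.586 -4.159 1.326
v -3.35 -3.446 0.067
v -2.437 -3.909 1.31
f 1 12 6
f 1 6 2
f 1 2 8
f 1 8 11
f 1 11 12
f 2 6 10
f 6 12 5
f 12 11 3
f 11 8 7
f 8 2 9
f 4 10 5
f 4 5 3
f 4 3 7
f 4 7 9
f 4 9 10
f 5 10 6
f 3 5 12
f 7 3 11
f 9 7 8
f 10 9 2
f 14 13 17
f 14 17 15
f 15 17 18
f 15 18 16
f 17 13 19
f 17 19 18
f 18 19 20
f 18 20 16
f 19 13 21
f 19 21 20
f 20 21 22
f 20 22 16
f 21 13 23
f 21 23 22
f 22 23 24
f 22 24 16
f 23 13 25
f 23 25 24
f 24 25 26
f 24 26 16
f 25 13 27
f 25 27 26
f 26 27 28
f 26 28 16
f 27 13 29
f 27 29 28
f 28 29 30
f 28 30 16
f 29 13 31
f 29 31 30
f 30 31 32
f 30 32 16
f 31 13 33
f 31 33 32
f 32 33 34
f 32 34 16
f 33 13 35
f 33 35 34
f 34 35 36
f 34 36 16
f 35 13 14
f 35 14 36
f 36 14 15
f 36 15 16
f 38 37 41
f 38 41 39
f 39 41 42
f 39 42 40
f 41 37 43
f 41 43 42
f 42 43 44
f 42 44 40
f 43 37 45
f 43 45 44
f 44 45 46
f 44 46 40
f 45 37 47
f 45 47 46
f 46 47 48
f 46 48 40
f 47 37 49
f 47 49 48
f 48 49 50
f 48 50 40
f 49 37 51
f 49 51 50
f 50 51 52
f 50 52 40
f 51 37 53
f 51 53 52
f 52 53 54
f 52 54 40
f 53 37 55
f 53 55 54
f 54 55 56
f 54 56 40
f 55 37 57
f 55 57 56
f 56 57 58
f 56 58 40
f 57 37 59
f 57 59 58
f 58 59 60
f 58 60 40
f 59 37 61
f 59 61 60
f 60 61 62
f 60 62 40
f 61 37 63
f 61 63 62
f 62 63 64
f 62 64 40
f 63 37 65
f 63 65 64
f 64 65 66
f 64 66 40
f 65 37 67
f 65 67 66
f 66 67 68
f 66 68 40
f 67 37 38
f 67 38 68
f 68 38 39
f 68 39 40



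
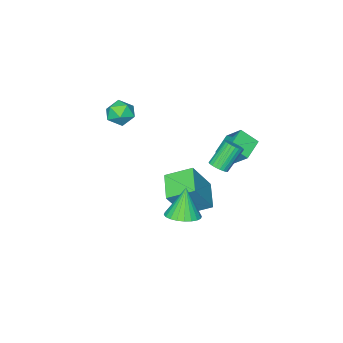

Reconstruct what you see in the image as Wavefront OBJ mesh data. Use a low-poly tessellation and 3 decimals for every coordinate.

v 0.145 -1.099 -3.663
v 1.295 -1.239 -1.84
v -0.825 0.011 -2.966
v 0.326 -0.129 -1.143
v 1.174 0.149 -4.217
v 2.325 0.009 -2.394
v 0.205 1.259 -3.52
v 1.355 1.119 -1.697
v 1.237 -3.632 2.274
v 1.75 -2.969 2.032
v 2.31 -4.531 2.088
v 2.823 -3.868 1.846
v 2.557 -3.933 2.675
v 1.893 -3.378 2.789
v 2.167 -4.122 1.331
v 1.503 -3.567 1.445
v 2.325 -3.272 1.449
v 2.566 -3.155 2.28
v 1.494 -4.345 1.84
v 1.735 -4.228 2.671
v 1.688 3.107 1.467
v 2.005 3.506 1.673
v 1.049 3.633 2.899
v 0.732 3.233 2.693
v 1.867 3.62 1.554
v 0.911 3.746 2.78
v 1.702 3.655 1.421
v 0.746 3.781 2.648
v 1.535 3.607 1.296
v 0.579 3.733 2.522
v 1.391 3.482 1.196
v 0.435 3.609 2.423
v 1.292 3.301 1.138
v 0.336 3.427 2.364
v 1.254 3.09 1.13
v 0.298 3.216 2.356
v 1.281 2.882 1.173
v 0.325 3.008 2.399
v 1.371 2.707 1.261
v 0.415 2.834 2.487
v 1.509 2.594 1.38
v 0.553 2.72 2.606
v 1.674 2.559 1.512
v 0.718 2.685 2.739
v 1.841 2.607 1.638
v 0.885 2.733 2.864
v 1.985 2.731 1.737
v 1.029 2.858 2.964
v 2.084 2.913 1.796
v 1.128 3.039 3.022
v 2.122 3.124 1.804
v 1.166 3.25 3.03
v 2.095 3.332 1.761
v 1.139 3.458 2.987
v -2.177 1.046 -0.16
v -2.188 2.069 0.839
v -0.972 1.477 -0.588
v -0.983 2.5 0.411
v -1.637 0.3 0.609
v -1.648 1.323 1.608
v -0.432 0.731 0.181
v -0.443 1.754 1.18
v 4.05 3.083 -0.954
v 4.605 3.776 -0.676
v 3.57 2.797 0.714
v 4.294 3.953 -0.735
v 3.946 3.999 -0.827
v 3.614 3.905 -0.939
v 3.348 3.685 -1.053
v 3.189 3.375 -1.152
v 3.161 3.02 -1.221
v 3.268 2.674 -1.249
v 3.495 2.391 -1.233
v 3.806 2.213 -1.174
v 4.154 2.168 -1.082
v 4.486 2.262 -0.97
v 4.752 2.481 -0.856
v 4.911 2.792 -0.757
v 4.939 3.147 -0.688
v 4.831 3.492 -0.66
f 2 4 1
f 5 2 1
f 1 4 3
f 3 5 1
f 2 8 4
f 6 2 5
f 6 8 2
f 4 8 3
f 7 5 3
f 3 8 7
f 7 6 5
f 8 6 7
f 9 20 14
f 9 14 10
f 9 10 16
f 9 16 19
f 9 19 20
f 10 14 18
f 14 20 13
f 20 19 11
f 19 16 15
f 16 10 17
f 12 18 13
f 12 13 11
f 12 11 15
f 12 15 17
f 12 17 18
f 13 18 14
f 11 13 20
f 15 11 19
f 17 15 16
f 18 17 10
f 22 21 25
f 22 25 23
f 23 25 26
f 23 26 24
f 25 21 27
f 25 27 26
f 26 27 28
f 26 28 24
f 27 21 29
f 27 29 28
f 28 29 30
f 28 30 24
f 29 21 31
f 29 31 30
f 30 31 32
f 30 32 24
f 31 21 33
f 31 33 32
f 32 33 34
f 32 34 24
f 33 21 35
f 33 35 34
f 34 35 36
f 34 36 24
f 35 21 37
f 35 37 36
f 36 37 38
f 36 38 24
f 37 21 39
f 37 39 38
f 38 39 40
f 38 40 24
f 39 21 41
f 39 41 40
f 40 41 42
f 40 42 24
f 41 21 43
f 41 43 42
f 42 43 44
f 42 44 24
f 43 21 45
f 43 45 44
f 44 45 46
f 44 46 24
f 45 21 47
f 45 47 46
f 46 47 48
f 46 48 24
f 47 21 49
f 47 49 48
f 48 49 50
f 48 50 24
f 49 21 51
f 49 51 50
f 50 51 52
f 50 52 24
f 51 21 53
f 51 53 52
f 52 53 54
f 52 54 24
f 53 21 22
f 53 22 54
f 54 22 23
f 54 23 24
f 56 58 55
f 59 56 55
f 55 58 57
f 57 59 55
f 56 62 58
f 60 56 59
f 60 62 56
f 58 62 57
f 61 59 57
f 57 62 61
f 61 60 59
f 62 60 61
f 64 63 66
f 64 66 65
f 66 63 67
f 66 67 65
f 67 63 68
f 67 68 65
f 68 63 69
f 68 69 65
f 69 63 70
f 69 70 65
f 70 63 71
f 70 71 65
f 71 63 72
f 71 72 65
f 72 63 73
f 72 73 65
f 73 63 74
f 73 74 65
f 74 63 75
f 74 75 65
f 75 63 76
f 75 76 65
f 76 63 77
f 76 77 65
f 77 63 78
f 77 78 65
f 78 63 79
f 78 79 65
f 79 63 80
f 79 80 65
f 80 63 64
f 80 64 65



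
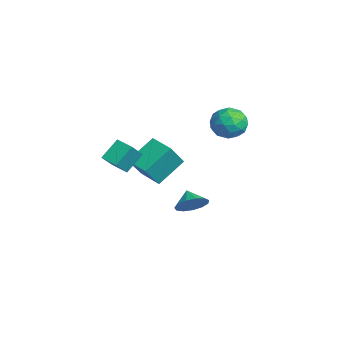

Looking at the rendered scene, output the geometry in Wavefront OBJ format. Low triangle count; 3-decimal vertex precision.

v -4.205 2.67 0.954
v -3.63 3.622 1.024
v -2.77 1.758 1.556
v -2.195 2.71 1.626
v -3.042 2.519 2.324
v -3.929 3.083 1.952
v -2.471 2.297 0.628
v -3.358 2.861 0.256
v -2.558 3.392 0.822
v -2.911 3.529 1.87
v -3.489 1.851 0.71
v -3.842 1.988 1.758
v -4.044 3.226 0.936
v -2.356 2.154 1.644
v -2.854 2.042 2.054
v -2.516 2.602 2.095
v -4.219 2.909 1.482
v -3.881 3.468 1.523
v -3.535 2.82 2.287
v -2.519 1.912 1.057
v -2.181 2.471 1.098
v -3.884 2.778 0.485
v -3.546 3.338 0.526
v -2.865 2.56 0.293
v -3.075 3.65 0.858
v -2.232 3.114 1.212
v -2.394 2.872 0.626
v -2.916 3.203 0.407
v -3.283 3.731 1.474
v -2.439 3.195 1.828
v -2.937 3.083 2.239
v -3.458 3.414 2.02
v -2.653 3.595 1.356
v -3.961 2.185 0.752
v -3.117 1.649 1.106
v -2.942 1.966 0.56
v -3.463 2.297 0.341
v -4.168 2.266 1.368
v -3.325 1.73 1.722
v -3.484 2.177 2.173
v -4.006 2.508 1.954
v -3.747 1.785 1.224
v -0.849 -3.467 0.533
v -1.419 -1.974 1.702
v -1.524 -2.585 -0.922
v -2.094 -1.092 0.247
v 0.414 -2.828 0.333
v -0.156 -1.335 1.502
v -0.261 -1.946 -1.122
v -0.831 -0.453 0.047
v -0.744 -0.033 -3.279
v -0.239 -0.497 -2.606
v -1.616 -0.087 -2.661
v -0.193 0.031 -2.495
v -0.322 0.538 -2.633
v -0.584 0.864 -2.975
v -0.898 0.905 -3.414
v -1.162 0.648 -3.81
v -1.294 0.175 -4.038
v -1.251 -0.364 -4.024
v -1.047 -0.798 -3.773
v -0.747 -0.989 -3.366
v -0.446 -0.877 -2.931
v -0.423 -4.372 0.581
v -0.852 -3.438 1.547
v 0.385 -3.799 0.385
v -0.044 -2.865 1.351
v 0.364 -5.115 1.649
v -0.065 -4.181 2.615
v 1.172 -4.542 1.453
v 0.743 -3.608 2.419
f 1 38 17
f 38 12 41
f 17 41 6
f 38 41 17
f 1 17 13
f 17 6 18
f 13 18 2
f 17 18 13
f 1 13 22
f 13 2 23
f 22 23 8
f 13 23 22
f 1 22 34
f 22 8 37
f 34 37 11
f 22 37 34
f 1 34 38
f 34 11 42
f 38 42 12
f 34 42 38
f 2 18 29
f 18 6 32
f 29 32 10
f 18 32 29
f 6 41 19
f 41 12 40
f 19 40 5
f 41 40 19
f 12 42 39
f 42 11 35
f 39 35 3
f 42 35 39
f 11 37 36
f 37 8 24
f 36 24 7
f 37 24 36
f 8 23 28
f 23 2 25
f 28 25 9
f 23 25 28
f 4 30 16
f 30 10 31
f 16 31 5
f 30 31 16
f 4 16 14
f 16 5 15
f 14 15 3
f 16 15 14
f 4 14 21
f 14 3 20
f 21 20 7
f 14 20 21
f 4 21 26
f 21 7 27
f 26 27 9
f 21 27 26
f 4 26 30
f 26 9 33
f 30 33 10
f 26 33 30
f 5 31 19
f 31 10 32
f 19 32 6
f 31 32 19
f 3 15 39
f 15 5 40
f 39 40 12
f 15 40 39
f 7 20 36
f 20 3 35
f 36 35 11
f 20 35 36
f 9 27 28
f 27 7 24
f 28 24 8
f 27 24 28
f 10 33 29
f 33 9 25
f 29 25 2
f 33 25 29
f 44 46 43
f 47 44 43
f 43 46 45
f 45 47 43
f 44 50 46
f 48 44 47
f 48 50 44
f 46 50 45
f 49 47 45
f 45 50 49
f 49 48 47
f 50 48 49
f 52 51 54
f 52 54 53
f 54 51 55
f 54 55 53
f 55 51 56
f 55 56 53
f 56 51 57
f 56 57 53
f 57 51 58
f 57 58 53
f 58 51 59
f 58 59 53
f 59 51 60
f 59 60 53
f 60 51 61
f 60 61 53
f 61 51 62
f 61 62 53
f 62 51 63
f 62 63 53
f 63 51 52
f 63 52 53
f 65 67 64
f 68 65 64
f 64 67 66
f 66 68 64
f 65 71 67
f 69 65 68
f 69 71 65
f 67 71 66
f 70 68 66
f 66 71 70
f 70 69 68
f 71 69 70



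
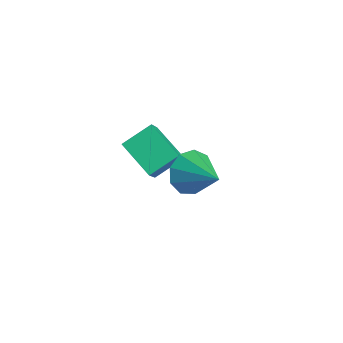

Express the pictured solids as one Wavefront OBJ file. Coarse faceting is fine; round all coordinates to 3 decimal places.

v 0.589 -0.397 2.941
v 0.954 0.219 2.105
v 2.331 -0.103 3.919
v 0.599 0.652 2.608
v 0.239 0.594 3.266
v 0.043 0.073 3.772
v 0.102 -0.668 3.889
v 0.389 -1.282 3.562
v 0.769 -1.482 2.944
v 1.065 -1.174 2.325
v 1.138 -0.502 1.994
v -4.772 -0.458 -0.145
v -4.705 0.988 0.604
v -3.027 -0.082 -1.026
v -2.96 1.364 -0.276
v -3.9 -1.224 1.256
v -3.833 0.222 2.006
v -2.155 -0.848 0.376
v -2.088 0.598 1.125
f 2 1 4
f 2 4 3
f 4 1 5
f 4 5 3
f 5 1 6
f 5 6 3
f 6 1 7
f 6 7 3
f 7 1 8
f 7 8 3
f 8 1 9
f 8 9 3
f 9 1 10
f 9 10 3
f 10 1 11
f 10 11 3
f 11 1 2
f 11 2 3
f 13 15 12
f 16 13 12
f 12 15 14
f 14 16 12
f 13 19 15
f 17 13 16
f 17 19 13
f 15 19 14
f 18 16 14
f 14 19 18
f 18 17 16
f 19 17 18



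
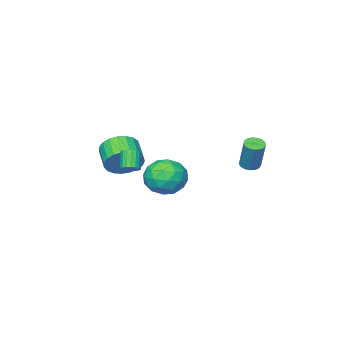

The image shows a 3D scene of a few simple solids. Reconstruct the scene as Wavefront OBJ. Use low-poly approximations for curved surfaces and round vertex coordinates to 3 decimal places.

v 3.211 1.681 1.425
v 3.873 1.733 2.173
v 3.311 0.671 2.743
v 2.649 0.619 1.995
v 3.564 1.972 2.314
v 3.002 0.91 2.885
v 3.193 2.161 2.302
v 2.632 1.1 2.872
v 2.826 2.267 2.138
v 2.264 1.206 2.708
v 2.526 2.272 1.85
v 1.964 1.21 2.421
v 2.344 2.175 1.489
v 1.782 1.113 2.06
v 2.312 1.992 1.117
v 1.75 0.93 1.688
v 2.435 1.755 0.798
v 1.873 0.693 1.369
v 2.692 1.506 0.588
v 2.131 0.444 1.158
v 3.04 1.286 0.522
v 2.478 0.225 1.092
v 3.417 1.136 0.612
v 2.855 0.074 1.183
v 3.758 1.079 0.843
v 3.196 0.017 1.413
v 4.005 1.126 1.174
v 3.443 0.064 1.745
v 4.114 1.27 1.549
v 3.552 0.208 2.119
v 4.067 1.484 1.902
v 3.505 0.422 2.473
v 3.859 2.93 1.605
v 4.31 2.9 1.821
v 3.871 2.419 2.67
v 3.421 2.45 2.455
v 4.234 3.096 1.892
v 3.795 2.615 2.742
v 4.084 3.26 1.907
v 3.645 2.779 2.757
v 3.889 3.358 1.863
v 3.45 2.877 2.712
v 3.689 3.372 1.767
v 3.25 2.891 2.616
v 3.522 3.298 1.639
v 3.083 2.817 2.488
v 3.422 3.151 1.505
v 2.984 2.671 2.354
v 3.409 2.961 1.39
v 2.97 2.48 2.239
v 3.485 2.765 1.318
v 3.046 2.284 2.168
v 3.635 2.601 1.303
v 3.196 2.12 2.153
v 3.83 2.503 1.348
v 3.391 2.022 2.197
v 4.03 2.489 1.444
v 3.591 2.008 2.293
v 4.197 2.563 1.572
v 3.758 2.082 2.421
v 4.296 2.709 1.706
v 3.858 2.229 2.555
v -1.318 1.085 -0.573
v -0.198 1.451 -0.302
v -0.582 -0.411 -1.598
v 0.538 -0.045 -1.327
v -0.175 -0.499 -0.462
v -0.63 0.425 0.171
v -0.15 0.615 -2.071
v -0.605 1.539 -1.438
v 0.524 1.16 -1.228
v 0.508 0.472 -0.234
v -1.288 0.568 -1.666
v -1.304 -0.12 -0.672
v -0.823 1.399 -0.348
v 0.043 -0.359 -1.552
v -0.376 -0.626 -1.044
v 0.282 -0.411 -0.885
v -1.077 0.796 -0.07
v -0.418 1.011 0.089
v -0.405 -0.135 -0.005
v -0.362 0.029 -1.989
v 0.297 0.244 -1.83
v -1.062 1.451 -1.015
v -0.404 1.666 -0.856
v -0.375 1.175 -1.895
v 0.26 1.444 -0.733
v 0.693 0.565 -1.335
v 0.288 0.952 -1.772
v 0.021 1.495 -1.4
v 0.251 1.039 -0.148
v 0.684 0.16 -0.75
v 0.265 -0.107 -0.242
v -0.003 0.436 0.13
v 0.675 0.868 -0.692
v -1.464 0.88 -1.15
v -1.031 0.001 -1.752
v -0.777 0.604 -2.03
v -1.045 1.147 -1.658
v -1.473 0.475 -0.565
v -1.04 -0.404 -1.167
v -0.801 -0.455 -0.5
v -1.068 0.088 -0.128
v -1.455 0.172 -1.208
v -3.353 3.488 0.082
v -2.903 3.174 0.12
v -2.597 3.818 1.816
v -3.047 4.132 1.778
v -2.814 3.4 0.018
v -2.508 4.044 1.714
v -2.848 3.646 -0.069
v -2.542 4.29 1.627
v -2.998 3.856 -0.122
v -2.692 4.5 1.575
v -3.23 3.982 -0.128
v -2.924 4.625 1.569
v -3.489 3.994 -0.086
v -3.183 4.638 1.611
v -3.718 3.891 -0.005
v -3.412 4.534 1.691
v -3.862 3.695 0.095
v -3.556 4.339 1.792
v -3.891 3.452 0.192
v -3.585 4.096 1.889
v -3.796 3.217 0.264
v -3.49 3.861 1.961
v -3.599 3.045 0.294
v -3.293 3.688 1.991
v -3.346 2.974 0.276
v -3.04 3.617 1.972
v -3.095 3.02 0.213
v -2.789 3.664 1.909
f 2 1 5
f 2 5 3
f 3 5 6
f 3 6 4
f 5 1 7
f 5 7 6
f 6 7 8
f 6 8 4
f 7 1 9
f 7 9 8
f 8 9 10
f 8 10 4
f 9 1 11
f 9 11 10
f 10 11 12
f 10 12 4
f 11 1 13
f 11 13 12
f 12 13 14
f 12 14 4
f 13 1 15
f 13 15 14
f 14 15 16
f 14 16 4
f 15 1 17
f 15 17 16
f 16 17 18
f 16 18 4
f 17 1 19
f 17 19 18
f 18 19 20
f 18 20 4
f 19 1 21
f 19 21 20
f 20 21 22
f 20 22 4
f 21 1 23
f 21 23 22
f 22 23 24
f 22 24 4
f 23 1 25
f 23 25 24
f 24 25 26
f 24 26 4
f 25 1 27
f 25 27 26
f 26 27 28
f 26 28 4
f 27 1 29
f 27 29 28
f 28 29 30
f 28 30 4
f 29 1 31
f 29 31 30
f 30 31 32
f 30 32 4
f 31 1 2
f 31 2 32
f 32 2 3
f 32 3 4
f 34 33 37
f 34 37 35
f 35 37 38
f 35 38 36
f 37 33 39
f 37 39 38
f 38 39 40
f 38 40 36
f 39 33 41
f 39 41 40
f 40 41 42
f 40 42 36
f 41 33 43
f 41 43 42
f 42 43 44
f 42 44 36
f 43 33 45
f 43 45 44
f 44 45 46
f 44 46 36
f 45 33 47
f 45 47 46
f 46 47 48
f 46 48 36
f 47 33 49
f 47 49 48
f 48 49 50
f 48 50 36
f 49 33 51
f 49 51 50
f 50 51 52
f 50 52 36
f 51 33 53
f 51 53 52
f 52 53 54
f 52 54 36
f 53 33 55
f 53 55 54
f 54 55 56
f 54 56 36
f 55 33 57
f 55 57 56
f 56 57 58
f 56 58 36
f 57 33 59
f 57 59 58
f 58 59 60
f 58 60 36
f 59 33 61
f 59 61 60
f 60 61 62
f 60 62 36
f 61 33 34
f 61 34 62
f 62 34 35
f 62 35 36
f 63 100 79
f 100 74 103
f 79 103 68
f 100 103 79
f 63 79 75
f 79 68 80
f 75 80 64
f 79 80 75
f 63 75 84
f 75 64 85
f 84 85 70
f 75 85 84
f 63 84 96
f 84 70 99
f 96 99 73
f 84 99 96
f 63 96 100
f 96 73 104
f 100 104 74
f 96 104 100
f 64 80 91
f 80 68 94
f 91 94 72
f 80 94 91
f 68 103 81
f 103 74 102
f 81 102 67
f 103 102 81
f 74 104 101
f 104 73 97
f 101 97 65
f 104 97 101
f 73 99 98
f 99 70 86
f 98 86 69
f 99 86 98
f 70 85 90
f 85 64 87
f 90 87 71
f 85 87 90
f 66 92 78
f 92 72 93
f 78 93 67
f 92 93 78
f 66 78 76
f 78 67 77
f 76 77 65
f 78 77 76
f 66 76 83
f 76 65 82
f 83 82 69
f 76 82 83
f 66 83 88
f 83 69 89
f 88 89 71
f 83 89 88
f 66 88 92
f 88 71 95
f 92 95 72
f 88 95 92
f 67 93 81
f 93 72 94
f 81 94 68
f 93 94 81
f 65 77 101
f 77 67 102
f 101 102 74
f 77 102 101
f 69 82 98
f 82 65 97
f 98 97 73
f 82 97 98
f 71 89 90
f 89 69 86
f 90 86 70
f 89 86 90
f 72 95 91
f 95 71 87
f 91 87 64
f 95 87 91
f 106 105 109
f 106 109 107
f 107 109 110
f 107 110 108
f 109 105 111
f 109 111 110
f 110 111 112
f 110 112 108
f 111 105 113
f 111 113 112
f 112 113 114
f 112 114 108
f 113 105 115
f 113 115 114
f 114 115 116
f 114 116 108
f 115 105 117
f 115 117 116
f 116 117 118
f 116 118 108
f 117 105 119
f 117 119 118
f 118 119 120
f 118 120 108
f 119 105 121
f 119 121 120
f 120 121 122
f 120 122 108
f 121 105 123
f 121 123 122
f 122 123 124
f 122 124 108
f 123 105 125
f 123 125 124
f 124 125 126
f 124 126 108
f 125 105 127
f 125 127 126
f 126 127 128
f 126 128 108
f 127 105 129
f 127 129 128
f 128 129 130
f 128 130 108
f 129 105 131
f 129 131 130
f 130 131 132
f 130 132 108
f 131 105 106
f 131 106 132
f 132 106 107
f 132 107 108



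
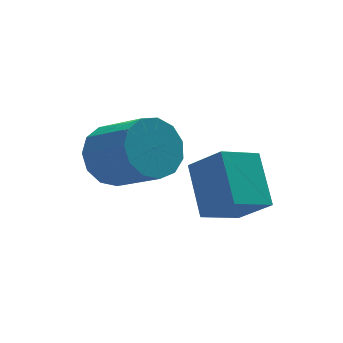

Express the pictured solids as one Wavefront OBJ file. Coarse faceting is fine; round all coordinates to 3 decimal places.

v -2.705 3.124 -3.093
v -1.761 3.441 -3.312
v -1.07 2.093 -2.285
v -2.015 1.776 -2.067
v -1.92 3.722 -2.836
v -1.229 2.374 -1.81
v -2.328 3.813 -2.442
v -1.638 2.465 -1.416
v -2.856 3.685 -2.255
v -2.166 2.337 -1.228
v -3.336 3.379 -2.334
v -2.646 2.031 -1.307
v -3.616 2.992 -2.654
v -2.926 1.644 -1.627
v -3.607 2.647 -3.113
v -2.916 1.299 -2.087
v -3.311 2.454 -3.567
v -2.621 1.105 -2.54
v -2.823 2.473 -3.869
v -2.132 1.125 -2.843
v -2.298 2.699 -3.926
v -1.607 1.351 -2.899
v -1.902 3.06 -3.718
v -1.211 1.712 -2.692
v -1.383 0.165 -3.934
v -1.142 1.552 -2.878
v -0.168 0.387 -4.503
v 0.073 1.774 -3.447
v -0.793 -0.654 -2.993
v -0.552 0.733 -1.937
v 0.422 -0.432 -3.562
v 0.663 0.955 -2.506
f 2 1 5
f 2 5 3
f 3 5 6
f 3 6 4
f 5 1 7
f 5 7 6
f 6 7 8
f 6 8 4
f 7 1 9
f 7 9 8
f 8 9 10
f 8 10 4
f 9 1 11
f 9 11 10
f 10 11 12
f 10 12 4
f 11 1 13
f 11 13 12
f 12 13 14
f 12 14 4
f 13 1 15
f 13 15 14
f 14 15 16
f 14 16 4
f 15 1 17
f 15 17 16
f 16 17 18
f 16 18 4
f 17 1 19
f 17 19 18
f 18 19 20
f 18 20 4
f 19 1 21
f 19 21 20
f 20 21 22
f 20 22 4
f 21 1 23
f 21 23 22
f 22 23 24
f 22 24 4
f 23 1 2
f 23 2 24
f 24 2 3
f 24 3 4
f 26 28 25
f 29 26 25
f 25 28 27
f 27 29 25
f 26 32 28
f 30 26 29
f 30 32 26
f 28 32 27
f 31 29 27
f 27 32 31
f 31 30 29
f 32 30 31



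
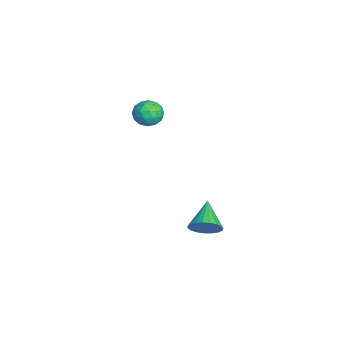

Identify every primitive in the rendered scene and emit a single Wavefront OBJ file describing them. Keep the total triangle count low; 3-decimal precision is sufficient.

v -4.611 0.558 0.753
v -4.338 0.898 0.134
v -3.482 0.182 1.046
v -3.209 0.522 0.427
v -3.473 0.938 1.001
v -4.171 1.17 0.821
v -3.649 -0.09 0.359
v -4.347 0.142 0.179
v -3.743 0.497 -0.109
v -3.634 1.132 0.288
v -4.186 -0.052 0.892
v -4.077 0.583 1.289
v -4.573 0.761 0.418
v -3.247 0.319 0.762
v -3.402 0.563 1.1
v -3.241 0.763 0.736
v -4.475 0.921 0.822
v -4.314 1.121 0.458
v -3.806 1.144 0.967
v -3.506 -0.041 0.722
v -3.345 0.159 0.358
v -4.579 0.317 0.444
v -4.418 0.517 0.08
v -4.014 -0.064 0.213
v -4.063 0.725 -0.089
v -3.4 0.504 0.083
v -3.659 0.144 0.043
v -4.069 0.281 -0.063
v -3.999 1.099 0.145
v -3.336 0.878 0.316
v -3.491 1.122 0.654
v -3.901 1.259 0.548
v -3.65 0.863 0.001
v -4.484 0.202 0.864
v -3.821 -0.019 1.035
v -3.919 -0.179 0.632
v -4.329 -0.042 0.526
v -4.42 0.576 1.097
v -3.757 0.355 1.269
v -3.751 0.799 1.243
v -4.161 0.936 1.137
v -4.17 0.217 1.179
v 2.292 2.699 -2.369
v 2.675 2.857 -1.732
v 0.988 2.881 -1.631
v 2.642 3.143 -1.861
v 2.548 3.353 -2.078
v 2.41 3.45 -2.345
v 2.252 3.417 -2.617
v 2.101 3.26 -2.845
v 1.982 3.006 -2.992
v 1.918 2.699 -3.031
v 1.918 2.392 -2.955
v 1.983 2.138 -2.778
v 2.101 1.982 -2.531
v 2.253 1.949 -2.255
v 2.411 2.046 -1.999
v 2.549 2.256 -1.808
v 2.642 2.543 -1.713
f 1 38 17
f 38 12 41
f 17 41 6
f 38 41 17
f 1 17 13
f 17 6 18
f 13 18 2
f 17 18 13
f 1 13 22
f 13 2 23
f 22 23 8
f 13 23 22
f 1 22 34
f 22 8 37
f 34 37 11
f 22 37 34
f 1 34 38
f 34 11 42
f 38 42 12
f 34 42 38
f 2 18 29
f 18 6 32
f 29 32 10
f 18 32 29
f 6 41 19
f 41 12 40
f 19 40 5
f 41 40 19
f 12 42 39
f 42 11 35
f 39 35 3
f 42 35 39
f 11 37 36
f 37 8 24
f 36 24 7
f 37 24 36
f 8 23 28
f 23 2 25
f 28 25 9
f 23 25 28
f 4 30 16
f 30 10 31
f 16 31 5
f 30 31 16
f 4 16 14
f 16 5 15
f 14 15 3
f 16 15 14
f 4 14 21
f 14 3 20
f 21 20 7
f 14 20 21
f 4 21 26
f 21 7 27
f 26 27 9
f 21 27 26
f 4 26 30
f 26 9 33
f 30 33 10
f 26 33 30
f 5 31 19
f 31 10 32
f 19 32 6
f 31 32 19
f 3 15 39
f 15 5 40
f 39 40 12
f 15 40 39
f 7 20 36
f 20 3 35
f 36 35 11
f 20 35 36
f 9 27 28
f 27 7 24
f 28 24 8
f 27 24 28
f 10 33 29
f 33 9 25
f 29 25 2
f 33 25 29
f 44 43 46
f 44 46 45
f 46 43 47
f 46 47 45
f 47 43 48
f 47 48 45
f 48 43 49
f 48 49 45
f 49 43 50
f 49 50 45
f 50 43 51
f 50 51 45
f 51 43 52
f 51 52 45
f 52 43 53
f 52 53 45
f 53 43 54
f 53 54 45
f 54 43 55
f 54 55 45
f 55 43 56
f 55 56 45
f 56 43 57
f 56 57 45
f 57 43 58
f 57 58 45
f 58 43 59
f 58 59 45
f 59 43 44
f 59 44 45



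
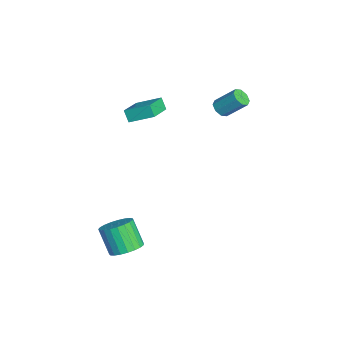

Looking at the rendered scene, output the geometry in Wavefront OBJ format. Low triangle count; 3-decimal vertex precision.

v -2.125 2.395 2.248
v -1.663 2.039 2.427
v -1.274 3.109 3.551
v -1.735 3.465 3.372
v -1.536 2.342 2.095
v -1.147 3.412 3.219
v -1.755 2.676 1.853
v -1.365 3.746 2.977
v -2.189 2.846 1.842
v -1.8 3.915 2.966
v -2.586 2.751 2.069
v -2.197 3.821 3.193
v -2.713 2.448 2.401
v -2.324 3.518 3.525
v -2.495 2.114 2.643
v -2.105 3.184 3.767
v -2.06 1.945 2.654
v -1.671 3.014 3.778
v 4.22 -3.403 -3.626
v 4.925 -3.03 -3.091
v 4.104 -3.504 -1.679
v 3.4 -3.877 -2.214
v 4.677 -2.719 -3.13
v 3.857 -3.194 -1.719
v 4.35 -2.527 -3.255
v 3.53 -3.001 -1.844
v 4.001 -2.486 -3.444
v 3.181 -2.96 -2.033
v 3.69 -2.603 -3.665
v 2.87 -3.078 -2.254
v 3.47 -2.859 -3.879
v 2.65 -3.334 -2.467
v 3.38 -3.209 -4.049
v 2.56 -3.684 -2.637
v 3.436 -3.592 -4.145
v 2.615 -4.067 -2.734
v 3.626 -3.943 -4.152
v 2.806 -4.418 -2.741
v 3.92 -4.2 -4.068
v 3.1 -4.675 -2.657
v 4.265 -4.319 -3.908
v 3.445 -4.794 -2.496
v 4.603 -4.28 -3.698
v 3.783 -4.755 -2.287
v 4.874 -4.089 -3.476
v 4.054 -4.564 -2.065
v 5.033 -3.779 -3.28
v 4.212 -4.254 -1.869
v 5.05 -3.405 -3.144
v 4.23 -3.879 -1.732
v -0.191 -3.027 4.058
v 0.227 -1.715 4.703
v -1.713 -2.231 3.426
v -1.295 -0.92 4.071
v 0.195 -2.82 3.389
v 0.613 -1.509 4.034
v -1.327 -2.025 2.757
v -0.909 -0.713 3.402
f 2 1 5
f 2 5 3
f 3 5 6
f 3 6 4
f 5 1 7
f 5 7 6
f 6 7 8
f 6 8 4
f 7 1 9
f 7 9 8
f 8 9 10
f 8 10 4
f 9 1 11
f 9 11 10
f 10 11 12
f 10 12 4
f 11 1 13
f 11 13 12
f 12 13 14
f 12 14 4
f 13 1 15
f 13 15 14
f 14 15 16
f 14 16 4
f 15 1 17
f 15 17 16
f 16 17 18
f 16 18 4
f 17 1 2
f 17 2 18
f 18 2 3
f 18 3 4
f 20 19 23
f 20 23 21
f 21 23 24
f 21 24 22
f 23 19 25
f 23 25 24
f 24 25 26
f 24 26 22
f 25 19 27
f 25 27 26
f 26 27 28
f 26 28 22
f 27 19 29
f 27 29 28
f 28 29 30
f 28 30 22
f 29 19 31
f 29 31 30
f 30 31 32
f 30 32 22
f 31 19 33
f 31 33 32
f 32 33 34
f 32 34 22
f 33 19 35
f 33 35 34
f 34 35 36
f 34 36 22
f 35 19 37
f 35 37 36
f 36 37 38
f 36 38 22
f 37 19 39
f 37 39 38
f 38 39 40
f 38 40 22
f 39 19 41
f 39 41 40
f 40 41 42
f 40 42 22
f 41 19 43
f 41 43 42
f 42 43 44
f 42 44 22
f 43 19 45
f 43 45 44
f 44 45 46
f 44 46 22
f 45 19 47
f 45 47 46
f 46 47 48
f 46 48 22
f 47 19 49
f 47 49 48
f 48 49 50
f 48 50 22
f 49 19 20
f 49 20 50
f 50 20 21
f 50 21 22
f 52 54 51
f 55 52 51
f 51 54 53
f 53 55 51
f 52 58 54
f 56 52 55
f 56 58 52
f 54 58 53
f 57 55 53
f 53 58 57
f 57 56 55
f 58 56 57



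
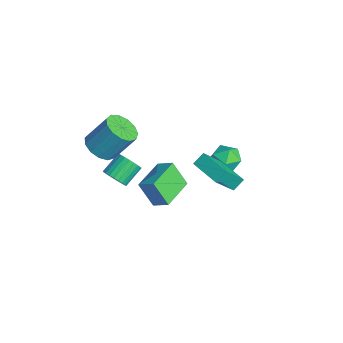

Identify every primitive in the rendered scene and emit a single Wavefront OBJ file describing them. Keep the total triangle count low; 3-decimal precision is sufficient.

v -2.955 -3.463 -3.932
v -2.27 -3.428 -3.483
v -2.839 -2.322 -2.699
v -3.525 -2.357 -3.148
v -2.2 -3.224 -3.72
v -2.77 -2.119 -2.936
v -2.245 -3.057 -3.989
v -2.815 -1.951 -3.205
v -2.398 -2.951 -4.249
v -2.968 -1.846 -3.465
v -2.636 -2.923 -4.461
v -3.206 -1.818 -3.677
v -2.923 -2.978 -4.592
v -3.493 -1.872 -3.808
v -3.215 -3.106 -4.623
v -3.784 -2.001 -3.839
v -3.467 -3.289 -4.549
v -4.036 -2.183 -3.765
v -3.641 -3.498 -4.381
v -4.21 -2.392 -3.597
v -3.71 -3.701 -4.144
v -4.28 -2.596 -3.36
v -3.665 -3.869 -3.875
v -4.235 -2.763 -3.091
v -3.512 -3.974 -3.615
v -4.082 -2.869 -2.831
v -3.274 -4.002 -3.403
v -3.844 -2.897 -2.619
v -2.987 -3.948 -3.272
v -3.557 -2.842 -2.488
v -2.696 -3.819 -3.241
v -3.265 -2.714 -2.457
v -2.444 -3.637 -3.315
v -3.013 -2.531 -2.531
v 0.933 -2.438 -2.993
v 0.286 -3.07 -1.495
v -0.464 -0.857 -2.928
v -1.11 -1.49 -1.43
v 1.67 -1.81 -2.41
v 1.024 -2.443 -0.912
v 0.274 -0.23 -2.345
v -0.373 -0.862 -0.847
v -2.378 3.837 -4.31
v -1.768 3.75 -3.471
v -3.112 2.37 -3.929
v -2.502 2.283 -3.09
v -3.243 3.014 -3.122
v -2.789 3.921 -3.357
v -2.091 2.199 -4.043
v -1.637 3.106 -4.278
v -1.591 2.738 -3.305
v -2.303 3.241 -2.736
v -2.577 2.879 -4.664
v -3.289 3.382 -4.095
v -2.207 -4.45 0.056
v -1.555 -5.203 0.445
v -1.2 -4.024 2.133
v -1.853 -3.27 1.744
v -1.211 -4.834 0.115
v -0.856 -3.655 1.803
v -1.183 -4.343 -0.234
v -0.828 -3.164 1.455
v -1.481 -3.886 -0.491
v -1.126 -2.707 1.198
v -2.009 -3.608 -0.574
v -1.654 -2.428 1.115
v -2.6 -3.597 -0.457
v -2.245 -2.418 1.231
v -3.067 -3.857 -0.178
v -2.712 -2.677 1.511
v -3.261 -4.305 0.176
v -2.906 -3.126 1.865
v -3.12 -4.799 0.491
v -2.765 -3.62 2.18
v -2.69 -5.182 0.669
v -2.335 -4.003 2.357
v -2.106 -5.333 0.651
v -1.751 -4.154 2.34
v 1.467 0.724 -0.44
v 1.909 -0.475 1.112
v 1.278 1.369 0.113
v 1.719 0.17 1.665
v 3.341 1.33 -0.505
v 3.782 0.131 1.047
v 3.151 1.975 0.048
v 3.593 0.776 1.6
f 2 1 5
f 2 5 3
f 3 5 6
f 3 6 4
f 5 1 7
f 5 7 6
f 6 7 8
f 6 8 4
f 7 1 9
f 7 9 8
f 8 9 10
f 8 10 4
f 9 1 11
f 9 11 10
f 10 11 12
f 10 12 4
f 11 1 13
f 11 13 12
f 12 13 14
f 12 14 4
f 13 1 15
f 13 15 14
f 14 15 16
f 14 16 4
f 15 1 17
f 15 17 16
f 16 17 18
f 16 18 4
f 17 1 19
f 17 19 18
f 18 19 20
f 18 20 4
f 19 1 21
f 19 21 20
f 20 21 22
f 20 22 4
f 21 1 23
f 21 23 22
f 22 23 24
f 22 24 4
f 23 1 25
f 23 25 24
f 24 25 26
f 24 26 4
f 25 1 27
f 25 27 26
f 26 27 28
f 26 28 4
f 27 1 29
f 27 29 28
f 28 29 30
f 28 30 4
f 29 1 31
f 29 31 30
f 30 31 32
f 30 32 4
f 31 1 33
f 31 33 32
f 32 33 34
f 32 34 4
f 33 1 2
f 33 2 34
f 34 2 3
f 34 3 4
f 36 38 35
f 39 36 35
f 35 38 37
f 37 39 35
f 36 42 38
f 40 36 39
f 40 42 36
f 38 42 37
f 41 39 37
f 37 42 41
f 41 40 39
f 42 40 41
f 43 54 48
f 43 48 44
f 43 44 50
f 43 50 53
f 43 53 54
f 44 48 52
f 48 54 47
f 54 53 45
f 53 50 49
f 50 44 51
f 46 52 47
f 46 47 45
f 46 45 49
f 46 49 51
f 46 51 52
f 47 52 48
f 45 47 54
f 49 45 53
f 51 49 50
f 52 51 44
f 56 55 59
f 56 59 57
f 57 59 60
f 57 60 58
f 59 55 61
f 59 61 60
f 60 61 62
f 60 62 58
f 61 55 63
f 61 63 62
f 62 63 64
f 62 64 58
f 63 55 65
f 63 65 64
f 64 65 66
f 64 66 58
f 65 55 67
f 65 67 66
f 66 67 68
f 66 68 58
f 67 55 69
f 67 69 68
f 68 69 70
f 68 70 58
f 69 55 71
f 69 71 70
f 70 71 72
f 70 72 58
f 71 55 73
f 71 73 72
f 72 73 74
f 72 74 58
f 73 55 75
f 73 75 74
f 74 75 76
f 74 76 58
f 75 55 77
f 75 77 76
f 76 77 78
f 76 78 58
f 77 55 56
f 77 56 78
f 78 56 57
f 78 57 58
f 80 82 79
f 83 80 79
f 79 82 81
f 81 83 79
f 80 86 82
f 84 80 83
f 84 86 80
f 82 86 81
f 85 83 81
f 81 86 85
f 85 84 83
f 86 84 85

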